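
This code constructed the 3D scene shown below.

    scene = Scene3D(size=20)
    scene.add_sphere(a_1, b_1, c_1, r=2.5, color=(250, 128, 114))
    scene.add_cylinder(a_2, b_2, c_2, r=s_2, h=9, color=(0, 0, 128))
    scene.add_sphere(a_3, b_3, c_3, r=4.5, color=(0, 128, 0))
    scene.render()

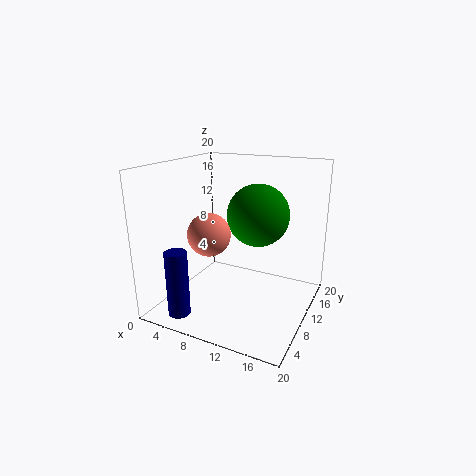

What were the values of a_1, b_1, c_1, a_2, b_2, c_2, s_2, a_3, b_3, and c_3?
a_1 = 10
b_1 = 2.5
c_1 = 13
a_2 = 4.5
b_2 = 3
c_2 = 0.5
s_2 = 1.5
a_3 = 11.5
b_3 = 13.5
c_3 = 12.5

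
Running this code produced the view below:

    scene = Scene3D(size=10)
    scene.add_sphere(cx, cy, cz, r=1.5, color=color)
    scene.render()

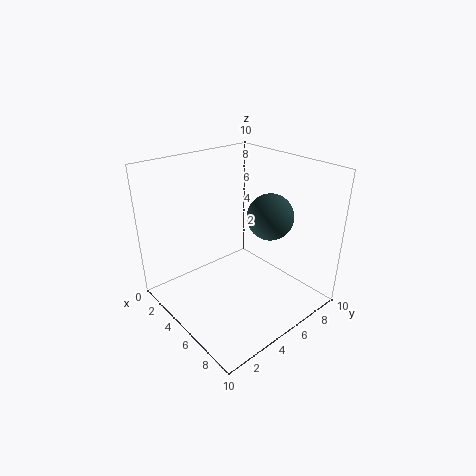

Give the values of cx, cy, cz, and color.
cx = 7
cy = 6
cz = 7
color = 'darkslategray'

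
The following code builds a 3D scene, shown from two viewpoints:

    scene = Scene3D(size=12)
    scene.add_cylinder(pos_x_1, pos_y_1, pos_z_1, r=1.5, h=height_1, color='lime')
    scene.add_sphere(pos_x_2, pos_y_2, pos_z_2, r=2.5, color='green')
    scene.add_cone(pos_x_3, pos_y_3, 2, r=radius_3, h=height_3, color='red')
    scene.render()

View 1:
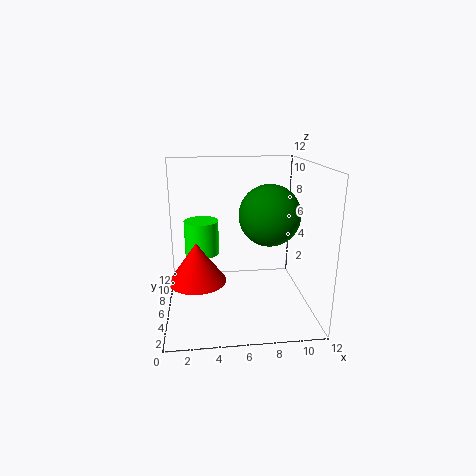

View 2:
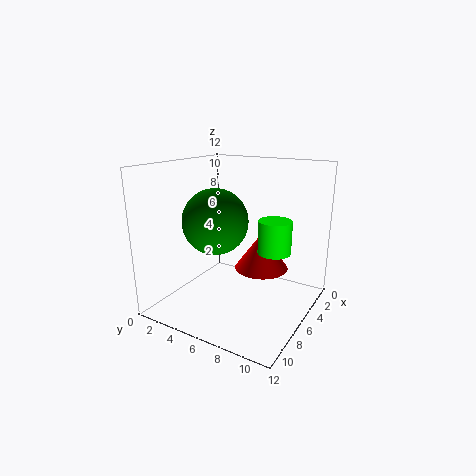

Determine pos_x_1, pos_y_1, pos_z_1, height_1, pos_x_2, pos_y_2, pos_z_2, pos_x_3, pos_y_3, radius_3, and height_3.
pos_x_1 = 3, pos_y_1 = 8, pos_z_1 = 4, height_1 = 3, pos_x_2 = 8.5, pos_y_2 = 5.5, pos_z_2 = 8, pos_x_3 = 2.5, pos_y_3 = 6.5, radius_3 = 2.5, height_3 = 3.5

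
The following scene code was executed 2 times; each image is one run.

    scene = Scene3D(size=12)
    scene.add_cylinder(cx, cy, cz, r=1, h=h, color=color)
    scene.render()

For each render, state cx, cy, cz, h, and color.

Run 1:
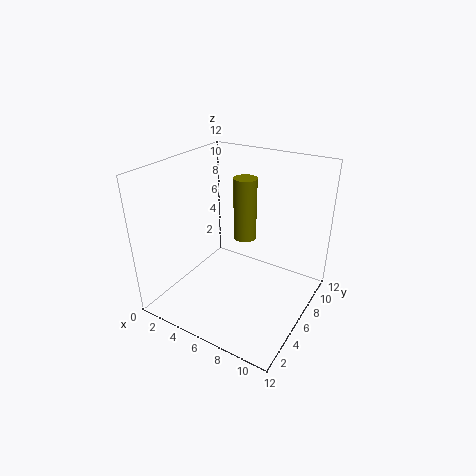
cx = 5.5
cy = 8
cz = 5
h = 5.5
color = 'olive'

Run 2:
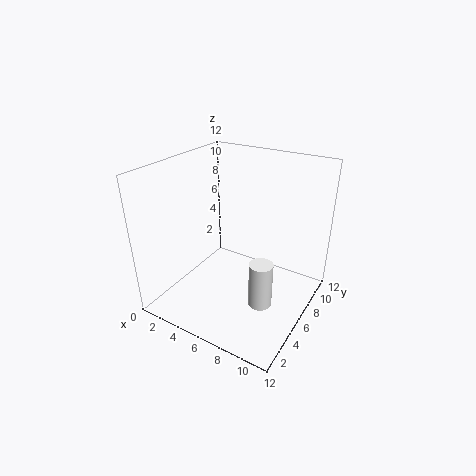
cx = 8.5
cy = 5.5
cz = 0.5
h = 4
color = 'white'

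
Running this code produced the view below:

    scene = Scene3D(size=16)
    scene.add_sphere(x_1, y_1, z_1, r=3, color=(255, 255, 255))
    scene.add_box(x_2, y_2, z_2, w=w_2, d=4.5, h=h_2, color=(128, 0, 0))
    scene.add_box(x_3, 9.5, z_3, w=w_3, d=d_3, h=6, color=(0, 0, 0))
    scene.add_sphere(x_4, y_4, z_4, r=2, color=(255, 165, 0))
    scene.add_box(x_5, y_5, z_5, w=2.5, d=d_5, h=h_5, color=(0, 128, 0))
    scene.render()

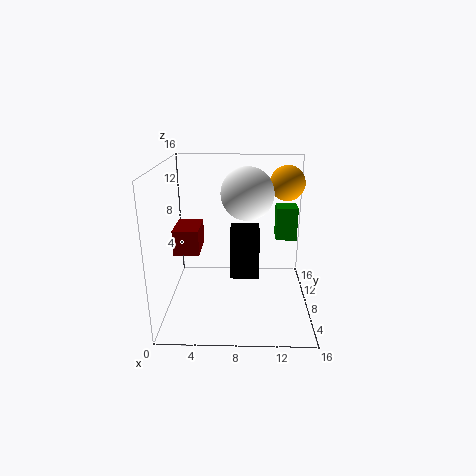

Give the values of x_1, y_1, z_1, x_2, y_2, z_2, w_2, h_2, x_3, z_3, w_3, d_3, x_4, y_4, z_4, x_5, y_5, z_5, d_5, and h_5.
x_1 = 9; y_1 = 10; z_1 = 12.5; x_2 = 0.5; y_2 = 8.5; z_2 = 5.5; w_2 = 3; h_2 = 3; x_3 = 7; z_3 = 2; w_3 = 3.5; d_3 = 3.5; x_4 = 13.5; y_4 = 11; z_4 = 13.5; x_5 = 12.5; y_5 = 11; z_5 = 6.5; d_5 = 2.5; h_5 = 4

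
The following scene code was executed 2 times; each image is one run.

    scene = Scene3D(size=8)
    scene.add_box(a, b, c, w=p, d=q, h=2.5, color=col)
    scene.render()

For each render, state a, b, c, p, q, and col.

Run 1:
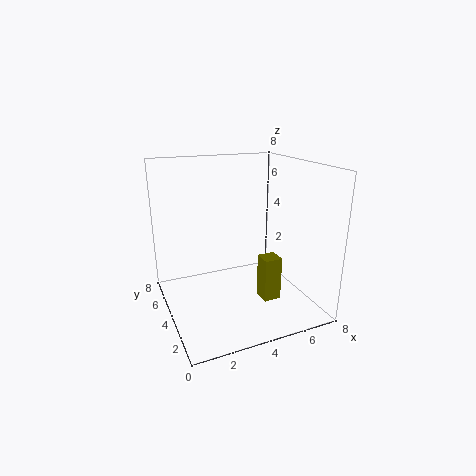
a = 5, b = 2.5, c = 0.5, p = 1, q = 1, col = 'olive'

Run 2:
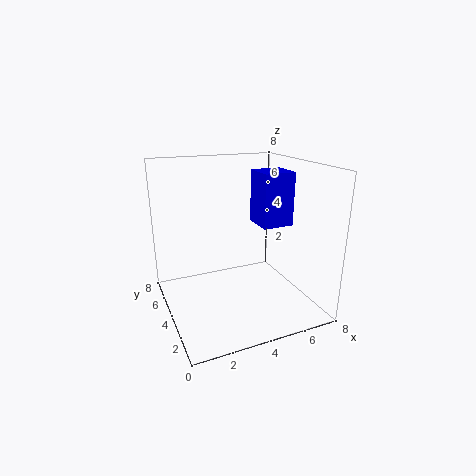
a = 4, b = 1, c = 5.5, p = 1.5, q = 1.5, col = 'blue'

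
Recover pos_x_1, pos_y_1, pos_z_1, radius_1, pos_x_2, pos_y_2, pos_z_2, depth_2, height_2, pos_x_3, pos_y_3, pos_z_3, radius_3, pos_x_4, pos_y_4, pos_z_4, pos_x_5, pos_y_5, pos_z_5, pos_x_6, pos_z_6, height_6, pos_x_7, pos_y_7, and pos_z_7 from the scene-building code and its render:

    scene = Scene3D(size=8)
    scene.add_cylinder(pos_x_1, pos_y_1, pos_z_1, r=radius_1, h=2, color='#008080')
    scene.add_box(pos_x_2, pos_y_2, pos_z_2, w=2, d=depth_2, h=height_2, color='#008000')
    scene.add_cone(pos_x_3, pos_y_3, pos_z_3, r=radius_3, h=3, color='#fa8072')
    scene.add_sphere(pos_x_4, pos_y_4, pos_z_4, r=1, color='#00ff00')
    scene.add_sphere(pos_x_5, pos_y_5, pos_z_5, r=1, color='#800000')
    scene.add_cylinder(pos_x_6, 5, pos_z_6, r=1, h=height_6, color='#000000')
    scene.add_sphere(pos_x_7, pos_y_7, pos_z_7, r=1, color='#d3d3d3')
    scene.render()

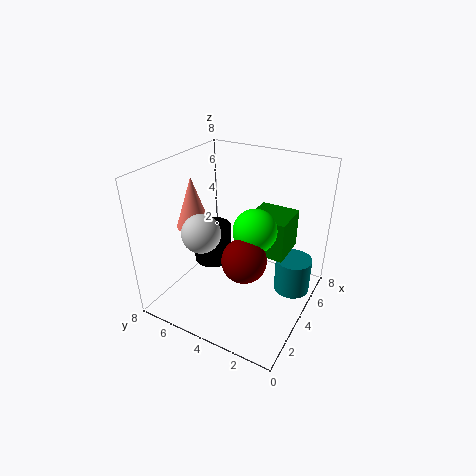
pos_x_1 = 5; pos_y_1 = 1; pos_z_1 = 1; radius_1 = 1; pos_x_2 = 3; pos_y_2 = 1; pos_z_2 = 4; depth_2 = 2; height_2 = 2; pos_x_3 = 4; pos_y_3 = 7; pos_z_3 = 4; radius_3 = 1; pos_x_4 = 2; pos_y_4 = 2; pos_z_4 = 6; pos_x_5 = 1; pos_y_5 = 2; pos_z_5 = 5; pos_x_6 = 3; pos_z_6 = 3; height_6 = 2; pos_x_7 = 2; pos_y_7 = 5; pos_z_7 = 5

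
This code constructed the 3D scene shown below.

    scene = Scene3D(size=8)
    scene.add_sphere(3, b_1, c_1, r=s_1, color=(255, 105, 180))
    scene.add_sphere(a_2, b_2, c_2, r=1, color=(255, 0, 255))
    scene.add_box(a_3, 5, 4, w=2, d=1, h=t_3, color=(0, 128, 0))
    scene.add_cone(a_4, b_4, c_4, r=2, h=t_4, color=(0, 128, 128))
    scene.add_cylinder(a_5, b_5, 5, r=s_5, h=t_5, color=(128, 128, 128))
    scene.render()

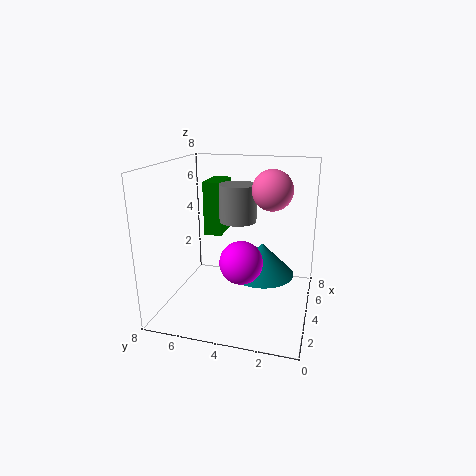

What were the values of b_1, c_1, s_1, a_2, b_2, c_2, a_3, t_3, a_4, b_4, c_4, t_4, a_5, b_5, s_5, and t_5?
b_1 = 2
c_1 = 7
s_1 = 1
a_2 = 1
b_2 = 3
c_2 = 4
a_3 = 4
t_3 = 3
a_4 = 6
b_4 = 3
c_4 = 1
t_4 = 2
a_5 = 4
b_5 = 4
s_5 = 1
t_5 = 2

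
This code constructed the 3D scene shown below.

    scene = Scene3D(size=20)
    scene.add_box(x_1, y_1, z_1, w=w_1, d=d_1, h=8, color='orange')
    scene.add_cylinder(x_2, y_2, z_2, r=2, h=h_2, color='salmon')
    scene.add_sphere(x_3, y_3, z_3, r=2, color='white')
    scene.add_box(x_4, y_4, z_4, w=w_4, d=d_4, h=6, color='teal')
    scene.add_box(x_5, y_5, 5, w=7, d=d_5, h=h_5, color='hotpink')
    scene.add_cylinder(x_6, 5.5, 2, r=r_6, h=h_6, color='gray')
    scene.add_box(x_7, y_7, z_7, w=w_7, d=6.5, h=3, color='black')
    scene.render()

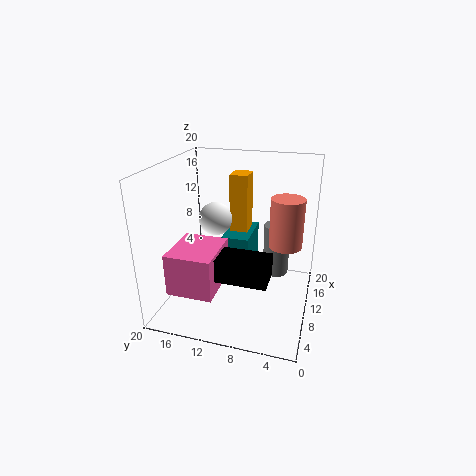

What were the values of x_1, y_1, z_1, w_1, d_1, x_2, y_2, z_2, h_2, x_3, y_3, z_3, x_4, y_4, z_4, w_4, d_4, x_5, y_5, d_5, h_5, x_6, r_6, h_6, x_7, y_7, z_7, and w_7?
x_1 = 11
y_1 = 9
z_1 = 10.5
w_1 = 3
d_1 = 2.5
x_2 = 6.5
y_2 = 3
z_2 = 11.5
h_2 = 6
x_3 = 5.5
y_3 = 11.5
z_3 = 14.5
x_4 = 11.5
y_4 = 9
z_4 = 3
w_4 = 7
d_4 = 4
x_5 = 1.5
y_5 = 11
d_5 = 6
h_5 = 5.5
x_6 = 16
r_6 = 2
h_6 = 8
x_7 = 3
y_7 = 4.5
z_7 = 7
w_7 = 4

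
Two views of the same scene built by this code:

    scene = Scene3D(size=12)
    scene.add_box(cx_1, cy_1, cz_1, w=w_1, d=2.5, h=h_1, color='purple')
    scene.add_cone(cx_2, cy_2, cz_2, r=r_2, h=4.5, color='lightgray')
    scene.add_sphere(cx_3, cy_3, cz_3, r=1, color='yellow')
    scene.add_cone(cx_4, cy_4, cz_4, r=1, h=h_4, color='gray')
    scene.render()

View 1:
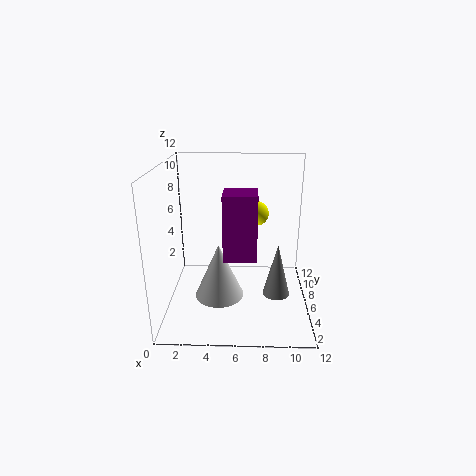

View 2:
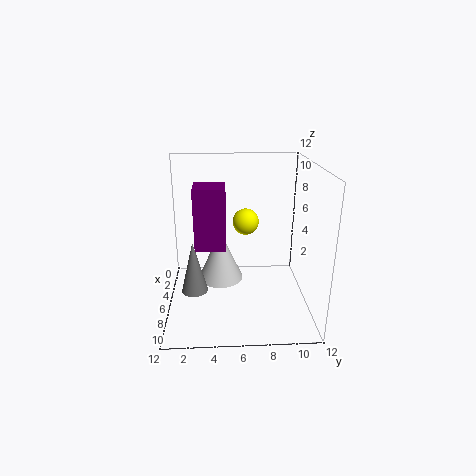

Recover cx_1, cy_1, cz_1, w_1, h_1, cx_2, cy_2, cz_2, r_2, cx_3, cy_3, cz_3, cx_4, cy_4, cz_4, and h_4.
cx_1 = 5, cy_1 = 2.5, cz_1 = 5.5, w_1 = 2.5, h_1 = 5, cx_2 = 4.5, cy_2 = 4.5, cz_2 = 1.5, r_2 = 2, cx_3 = 7.5, cy_3 = 6.5, cz_3 = 8, cx_4 = 9, cy_4 = 2.5, cz_4 = 3, h_4 = 4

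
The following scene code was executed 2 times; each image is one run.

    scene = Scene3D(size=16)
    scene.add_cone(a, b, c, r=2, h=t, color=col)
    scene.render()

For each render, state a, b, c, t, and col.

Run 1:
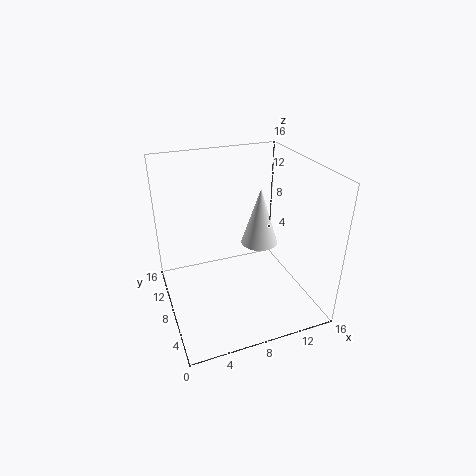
a = 10.25, b = 7.25, c = 7.5, t = 6.25, col = 'white'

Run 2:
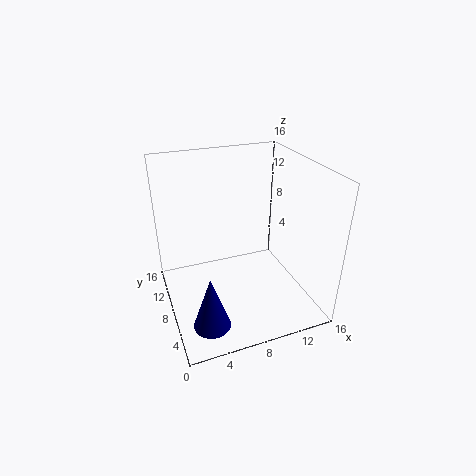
a = 3.5, b = 4, c = 0.25, t = 6, col = 'navy'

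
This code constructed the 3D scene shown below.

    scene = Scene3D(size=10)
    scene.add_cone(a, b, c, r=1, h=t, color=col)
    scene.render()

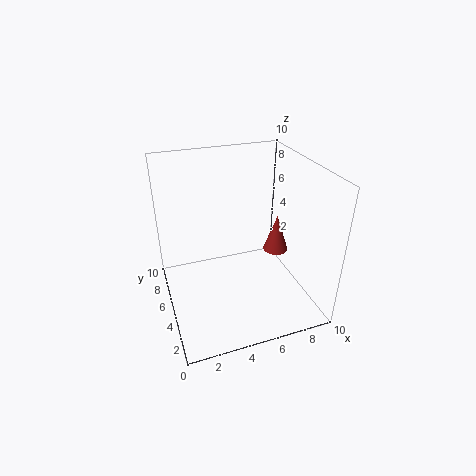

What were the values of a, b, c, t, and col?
a = 9
b = 7
c = 2
t = 3
col = 'brown'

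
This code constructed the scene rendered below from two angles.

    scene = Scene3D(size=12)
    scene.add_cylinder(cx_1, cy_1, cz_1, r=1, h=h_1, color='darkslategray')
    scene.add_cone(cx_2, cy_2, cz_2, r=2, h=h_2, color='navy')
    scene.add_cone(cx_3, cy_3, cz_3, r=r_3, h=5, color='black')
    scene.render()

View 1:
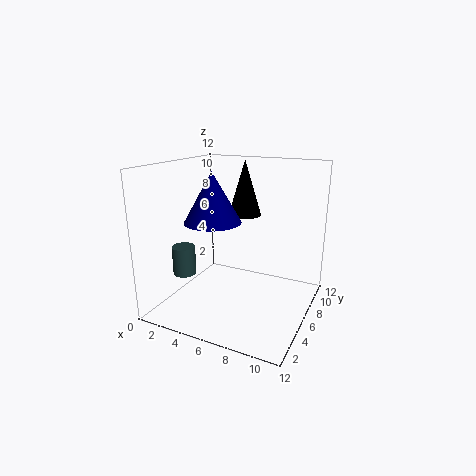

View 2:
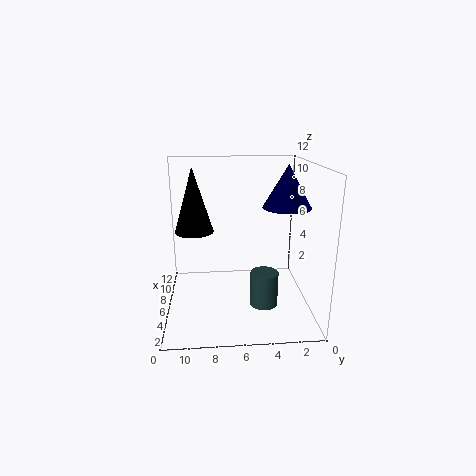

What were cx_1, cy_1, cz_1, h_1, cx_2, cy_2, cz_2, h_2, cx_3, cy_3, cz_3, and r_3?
cx_1 = 1.5; cy_1 = 4.5; cz_1 = 2.5; h_1 = 2.5; cx_2 = 6; cy_2 = 2; cz_2 = 8.5; h_2 = 3.5; cx_3 = 5; cy_3 = 9.5; cz_3 = 7; r_3 = 1.5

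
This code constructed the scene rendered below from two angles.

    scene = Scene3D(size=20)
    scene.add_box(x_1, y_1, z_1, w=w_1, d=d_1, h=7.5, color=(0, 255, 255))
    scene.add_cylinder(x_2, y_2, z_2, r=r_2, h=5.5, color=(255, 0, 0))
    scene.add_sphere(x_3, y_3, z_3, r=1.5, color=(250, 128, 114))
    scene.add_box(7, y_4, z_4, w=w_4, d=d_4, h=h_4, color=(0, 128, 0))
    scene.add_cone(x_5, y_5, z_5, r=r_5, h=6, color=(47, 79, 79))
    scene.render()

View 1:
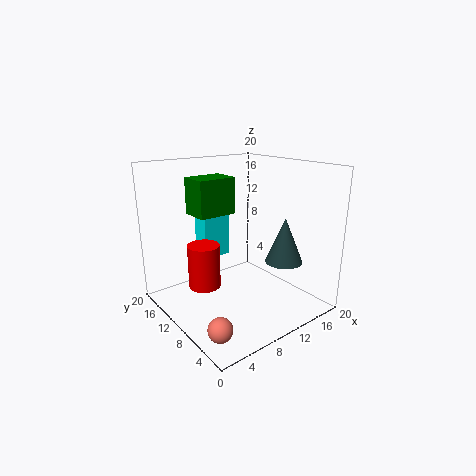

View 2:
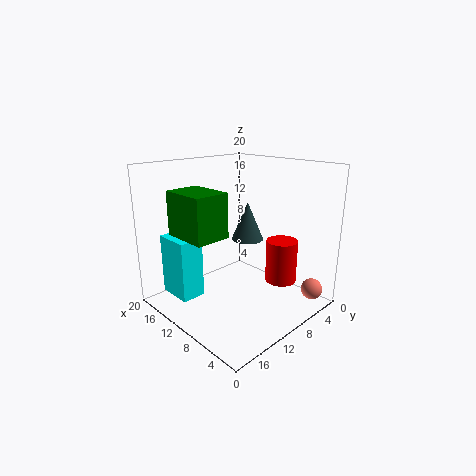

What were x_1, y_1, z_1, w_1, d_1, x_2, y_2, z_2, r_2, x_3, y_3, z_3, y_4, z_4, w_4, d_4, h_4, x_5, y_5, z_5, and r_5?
x_1 = 9, y_1 = 17, z_1 = 4.5, w_1 = 4.5, d_1 = 3, x_2 = 3.5, y_2 = 8.5, z_2 = 5.5, r_2 = 2, x_3 = 2, y_3 = 3, z_3 = 2.5, y_4 = 14.5, z_4 = 12, w_4 = 6, d_4 = 4.5, h_4 = 5.5, x_5 = 13.5, y_5 = 4.5, z_5 = 7.5, r_5 = 2.5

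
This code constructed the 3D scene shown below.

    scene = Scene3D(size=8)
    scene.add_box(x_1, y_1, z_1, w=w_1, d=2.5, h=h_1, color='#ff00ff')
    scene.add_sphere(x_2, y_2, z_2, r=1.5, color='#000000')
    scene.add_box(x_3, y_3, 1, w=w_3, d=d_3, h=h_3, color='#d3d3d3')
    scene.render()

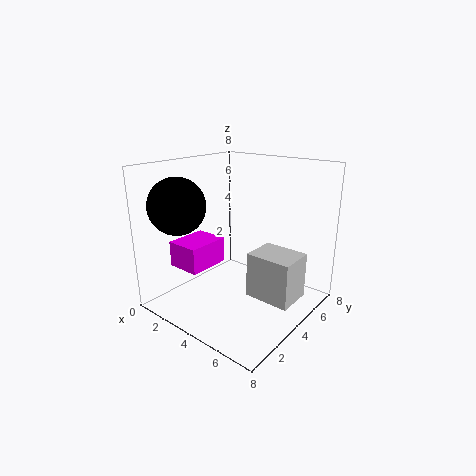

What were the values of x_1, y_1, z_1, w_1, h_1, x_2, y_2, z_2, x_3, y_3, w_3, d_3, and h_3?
x_1 = 0.5
y_1 = 2
z_1 = 2
w_1 = 2
h_1 = 1.5
x_2 = 2
y_2 = 1.5
z_2 = 6
x_3 = 5
y_3 = 3.5
w_3 = 2.5
d_3 = 2
h_3 = 2.5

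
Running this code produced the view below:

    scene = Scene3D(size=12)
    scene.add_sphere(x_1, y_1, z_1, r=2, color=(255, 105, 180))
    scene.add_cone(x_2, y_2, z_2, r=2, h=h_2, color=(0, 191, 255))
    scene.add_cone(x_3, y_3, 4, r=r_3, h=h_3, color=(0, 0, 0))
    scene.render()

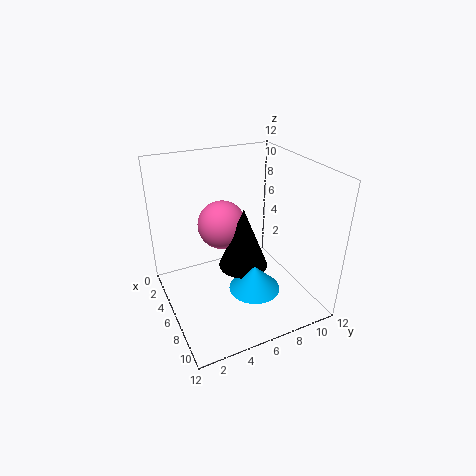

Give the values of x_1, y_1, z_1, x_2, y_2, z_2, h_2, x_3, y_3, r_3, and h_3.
x_1 = 5; y_1 = 5; z_1 = 7; x_2 = 9; y_2 = 6; z_2 = 3; h_2 = 2; x_3 = 7; y_3 = 6; r_3 = 2; h_3 = 5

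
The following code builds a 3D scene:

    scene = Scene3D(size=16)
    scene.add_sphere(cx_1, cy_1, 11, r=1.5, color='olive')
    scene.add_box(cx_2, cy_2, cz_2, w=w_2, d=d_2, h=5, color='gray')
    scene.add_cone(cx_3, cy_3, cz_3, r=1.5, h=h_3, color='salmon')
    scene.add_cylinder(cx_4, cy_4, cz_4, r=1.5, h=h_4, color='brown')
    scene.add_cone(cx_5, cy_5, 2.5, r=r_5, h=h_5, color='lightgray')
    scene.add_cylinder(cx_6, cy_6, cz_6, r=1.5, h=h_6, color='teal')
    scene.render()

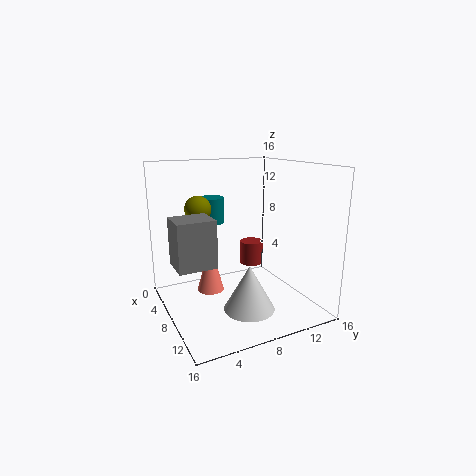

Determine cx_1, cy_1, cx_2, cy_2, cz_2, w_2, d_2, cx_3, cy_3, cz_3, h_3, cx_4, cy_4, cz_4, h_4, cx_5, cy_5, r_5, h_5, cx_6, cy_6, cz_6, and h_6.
cx_1 = 5
cy_1 = 4.5
cx_2 = 7
cy_2 = 0.5
cz_2 = 6
w_2 = 3.5
d_2 = 4
cx_3 = 7
cy_3 = 5
cz_3 = 2
h_3 = 5.5
cx_4 = 3
cy_4 = 12.5
cz_4 = 2.5
h_4 = 3
cx_5 = 13.5
cy_5 = 6.5
r_5 = 2.5
h_5 = 4.5
cx_6 = 4
cy_6 = 6.5
cz_6 = 9
h_6 = 3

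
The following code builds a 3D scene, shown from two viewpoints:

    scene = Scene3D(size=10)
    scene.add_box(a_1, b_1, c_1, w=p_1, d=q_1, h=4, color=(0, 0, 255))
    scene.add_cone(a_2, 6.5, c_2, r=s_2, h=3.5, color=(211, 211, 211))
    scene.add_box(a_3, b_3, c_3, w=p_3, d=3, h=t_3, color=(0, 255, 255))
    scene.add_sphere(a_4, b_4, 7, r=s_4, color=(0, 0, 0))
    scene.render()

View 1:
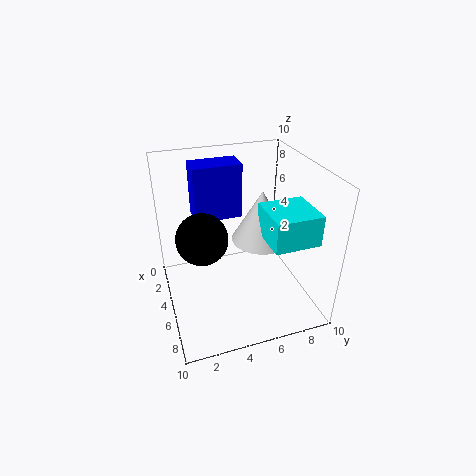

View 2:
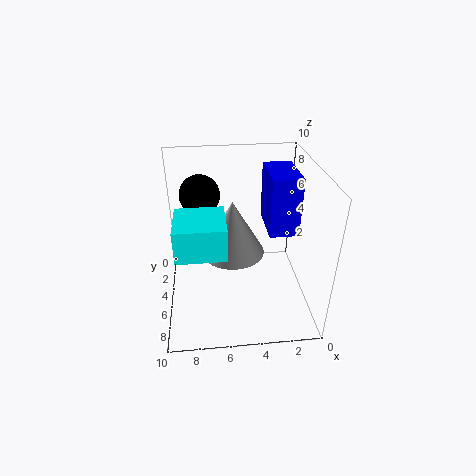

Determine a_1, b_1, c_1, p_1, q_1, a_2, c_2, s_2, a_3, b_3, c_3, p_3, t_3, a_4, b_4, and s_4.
a_1 = 1, b_1 = 2.5, c_1 = 5.5, p_1 = 2, q_1 = 3.5, a_2 = 5.5, c_2 = 5, s_2 = 2, a_3 = 6, b_3 = 6, c_3 = 6, p_3 = 3, t_3 = 2, a_4 = 7.5, b_4 = 2, s_4 = 1.5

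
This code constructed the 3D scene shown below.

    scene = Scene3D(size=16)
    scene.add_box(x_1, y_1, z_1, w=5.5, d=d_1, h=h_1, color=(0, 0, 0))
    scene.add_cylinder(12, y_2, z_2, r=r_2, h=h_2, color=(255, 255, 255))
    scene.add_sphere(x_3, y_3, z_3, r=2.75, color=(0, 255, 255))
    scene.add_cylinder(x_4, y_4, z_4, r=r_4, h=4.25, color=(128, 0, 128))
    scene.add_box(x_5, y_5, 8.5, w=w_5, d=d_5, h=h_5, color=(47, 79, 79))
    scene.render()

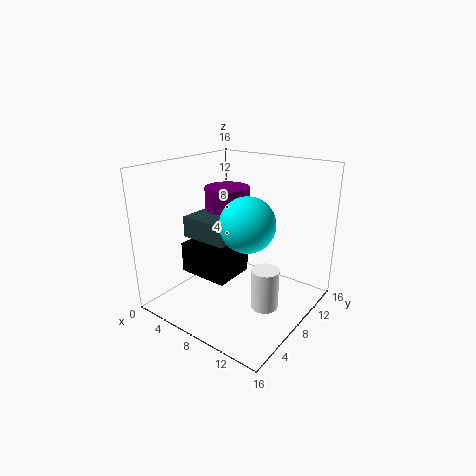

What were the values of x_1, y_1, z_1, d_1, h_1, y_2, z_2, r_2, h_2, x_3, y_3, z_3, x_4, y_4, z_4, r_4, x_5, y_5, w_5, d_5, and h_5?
x_1 = 4
y_1 = 3.25
z_1 = 4.75
d_1 = 4.5
h_1 = 3.25
y_2 = 7.5
z_2 = 1
r_2 = 1.5
h_2 = 4.5
x_3 = 11
y_3 = 5.5
z_3 = 11
x_4 = 5.75
y_4 = 9
z_4 = 9
r_4 = 2.5
x_5 = 3.75
y_5 = 4
w_5 = 5.25
d_5 = 4.75
h_5 = 2.25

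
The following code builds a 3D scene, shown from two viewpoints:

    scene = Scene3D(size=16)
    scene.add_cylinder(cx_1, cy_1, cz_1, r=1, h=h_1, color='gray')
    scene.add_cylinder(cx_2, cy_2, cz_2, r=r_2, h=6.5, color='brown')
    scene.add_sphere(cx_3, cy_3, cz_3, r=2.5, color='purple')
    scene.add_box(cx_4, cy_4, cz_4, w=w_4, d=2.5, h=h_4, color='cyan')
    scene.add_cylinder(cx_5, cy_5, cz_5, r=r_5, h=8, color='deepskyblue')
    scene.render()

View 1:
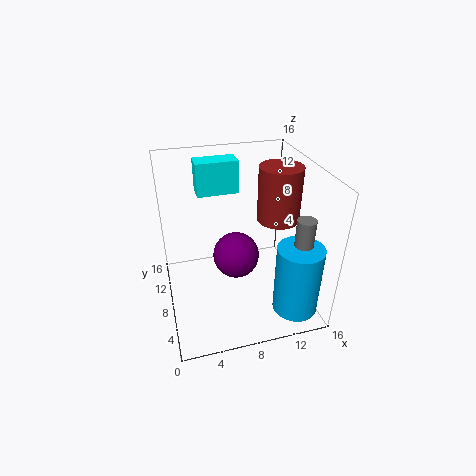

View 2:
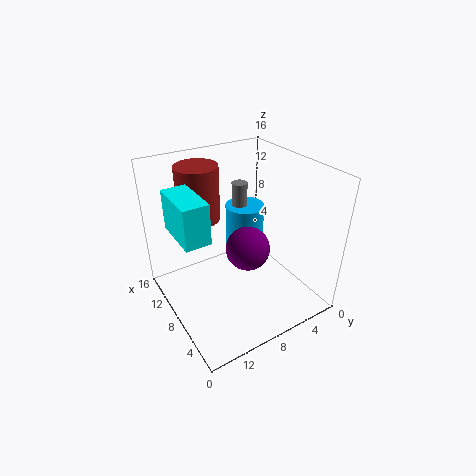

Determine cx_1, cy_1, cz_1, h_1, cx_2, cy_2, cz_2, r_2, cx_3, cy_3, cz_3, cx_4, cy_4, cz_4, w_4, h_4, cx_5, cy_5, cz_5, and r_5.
cx_1 = 14; cy_1 = 4; cz_1 = 4.5; h_1 = 7; cx_2 = 13.5; cy_2 = 10; cz_2 = 8.5; r_2 = 2.5; cx_3 = 7.5; cy_3 = 7; cz_3 = 6.5; cx_4 = 4.5; cy_4 = 13; cz_4 = 11; w_4 = 5; h_4 = 4; cx_5 = 13.5; cy_5 = 3.5; cz_5 = 0.5; r_5 = 2.5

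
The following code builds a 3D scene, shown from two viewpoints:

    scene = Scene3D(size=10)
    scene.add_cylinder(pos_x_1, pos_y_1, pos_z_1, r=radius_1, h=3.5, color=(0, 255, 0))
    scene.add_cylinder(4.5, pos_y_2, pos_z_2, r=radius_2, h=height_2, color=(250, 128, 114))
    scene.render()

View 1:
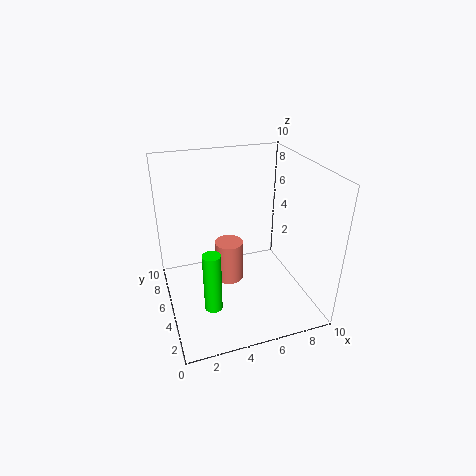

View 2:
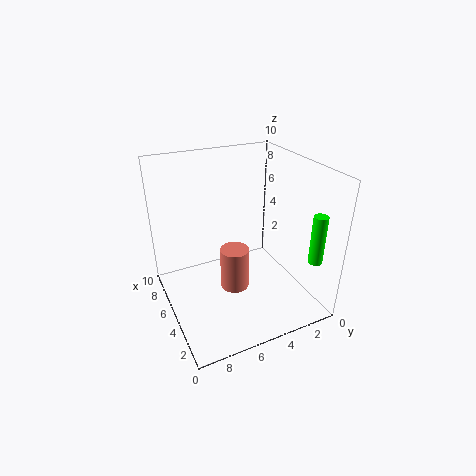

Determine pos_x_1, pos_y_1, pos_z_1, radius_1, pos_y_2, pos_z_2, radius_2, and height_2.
pos_x_1 = 2; pos_y_1 = 0.5; pos_z_1 = 3.5; radius_1 = 0.5; pos_y_2 = 5.5; pos_z_2 = 1.5; radius_2 = 1; height_2 = 3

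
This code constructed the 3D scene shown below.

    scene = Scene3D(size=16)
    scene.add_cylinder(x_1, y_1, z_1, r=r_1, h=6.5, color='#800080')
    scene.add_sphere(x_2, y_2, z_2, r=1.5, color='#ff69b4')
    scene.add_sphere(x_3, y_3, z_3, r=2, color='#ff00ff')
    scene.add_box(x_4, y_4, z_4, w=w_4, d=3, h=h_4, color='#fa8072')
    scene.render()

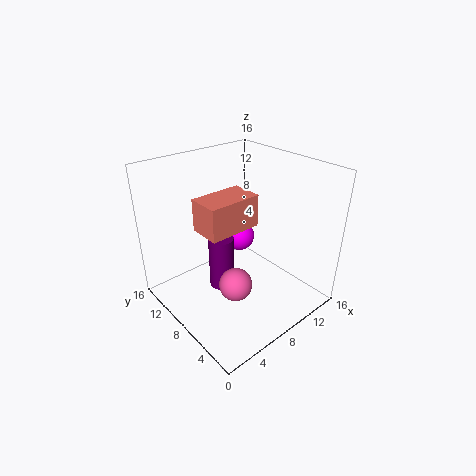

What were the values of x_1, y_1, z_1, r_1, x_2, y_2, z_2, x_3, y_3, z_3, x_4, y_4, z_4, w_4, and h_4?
x_1 = 7.5; y_1 = 10.5; z_1 = 0.5; r_1 = 1.5; x_2 = 3; y_2 = 2.5; z_2 = 7.5; x_3 = 13; y_3 = 13.5; z_3 = 4; x_4 = 1.5; y_4 = 3.5; z_4 = 12; w_4 = 5; h_4 = 3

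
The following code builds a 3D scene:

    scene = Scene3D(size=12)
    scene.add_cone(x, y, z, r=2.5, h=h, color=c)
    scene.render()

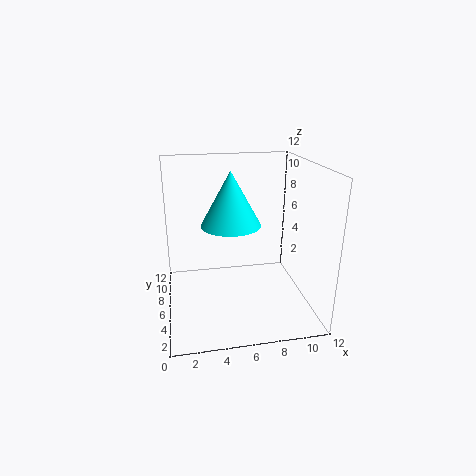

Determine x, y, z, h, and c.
x = 5.5; y = 6.5; z = 7; h = 4.5; c = 'cyan'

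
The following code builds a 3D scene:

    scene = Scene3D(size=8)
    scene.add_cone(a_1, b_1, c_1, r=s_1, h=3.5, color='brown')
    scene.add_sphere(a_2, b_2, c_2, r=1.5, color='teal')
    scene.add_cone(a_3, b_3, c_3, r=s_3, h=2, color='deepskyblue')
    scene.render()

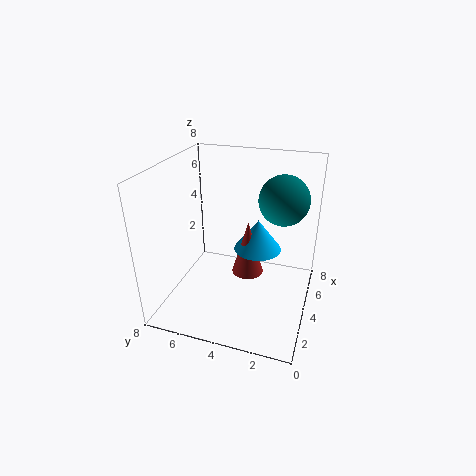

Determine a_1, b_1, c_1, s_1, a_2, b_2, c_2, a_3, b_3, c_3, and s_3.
a_1 = 6
b_1 = 4
c_1 = 0.5
s_1 = 1
a_2 = 6.5
b_2 = 2
c_2 = 5.5
a_3 = 6.5
b_3 = 3.5
c_3 = 2
s_3 = 1.5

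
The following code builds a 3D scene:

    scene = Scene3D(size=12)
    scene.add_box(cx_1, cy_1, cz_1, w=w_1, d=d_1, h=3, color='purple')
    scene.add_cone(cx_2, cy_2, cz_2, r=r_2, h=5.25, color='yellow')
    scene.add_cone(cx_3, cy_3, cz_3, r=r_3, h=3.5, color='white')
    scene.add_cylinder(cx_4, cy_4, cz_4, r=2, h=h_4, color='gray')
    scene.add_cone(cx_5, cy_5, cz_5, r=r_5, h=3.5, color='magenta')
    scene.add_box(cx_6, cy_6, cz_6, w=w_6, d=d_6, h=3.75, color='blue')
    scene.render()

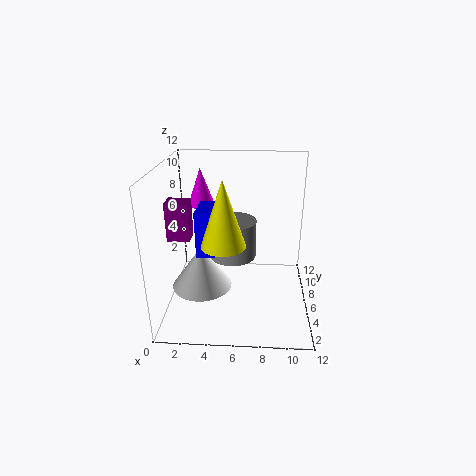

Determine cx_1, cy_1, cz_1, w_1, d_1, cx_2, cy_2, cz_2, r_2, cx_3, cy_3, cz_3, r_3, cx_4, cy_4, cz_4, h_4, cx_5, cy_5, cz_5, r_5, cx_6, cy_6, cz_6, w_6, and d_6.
cx_1 = 0.75
cy_1 = 3.5
cz_1 = 6.75
w_1 = 1.75
d_1 = 1.5
cx_2 = 5
cy_2 = 4
cz_2 = 6.25
r_2 = 1.75
cx_3 = 3
cy_3 = 5
cz_3 = 2
r_3 = 2.5
cx_4 = 5.5
cy_4 = 6.75
cz_4 = 4
h_4 = 3.25
cx_5 = 2.25
cy_5 = 10.5
cz_5 = 7.25
r_5 = 1.25
cx_6 = 2.75
cy_6 = 4.25
cz_6 = 5
w_6 = 1.5
d_6 = 3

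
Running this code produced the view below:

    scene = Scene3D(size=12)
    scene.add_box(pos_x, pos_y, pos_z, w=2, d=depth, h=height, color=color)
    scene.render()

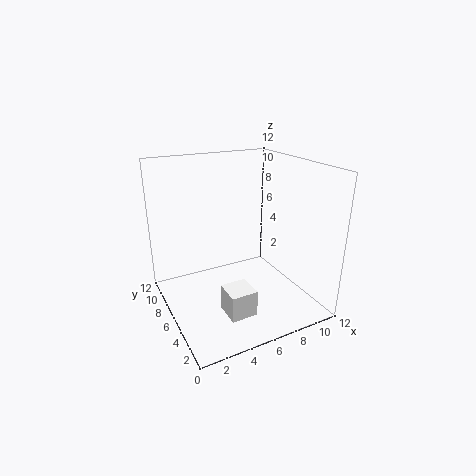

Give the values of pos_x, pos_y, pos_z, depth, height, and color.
pos_x = 3, pos_y = 1, pos_z = 2, depth = 2, height = 2, color = 'white'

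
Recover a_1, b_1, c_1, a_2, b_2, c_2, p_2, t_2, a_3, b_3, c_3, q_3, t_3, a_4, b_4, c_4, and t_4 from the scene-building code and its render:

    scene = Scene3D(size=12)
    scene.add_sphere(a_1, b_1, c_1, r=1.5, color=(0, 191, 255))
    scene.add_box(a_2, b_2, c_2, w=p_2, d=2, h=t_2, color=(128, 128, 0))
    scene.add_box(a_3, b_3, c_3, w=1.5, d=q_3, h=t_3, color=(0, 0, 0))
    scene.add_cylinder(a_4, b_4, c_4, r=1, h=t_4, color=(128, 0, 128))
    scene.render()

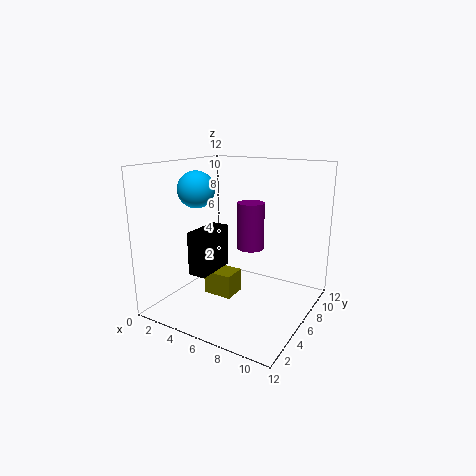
a_1 = 3, b_1 = 4.5, c_1 = 10, a_2 = 3.5, b_2 = 4.5, c_2 = 1, p_2 = 2.5, t_2 = 2, a_3 = 3.5, b_3 = 2.5, c_3 = 3.5, q_3 = 3.5, t_3 = 3.5, a_4 = 8, b_4 = 4.5, c_4 = 6, t_4 = 3.5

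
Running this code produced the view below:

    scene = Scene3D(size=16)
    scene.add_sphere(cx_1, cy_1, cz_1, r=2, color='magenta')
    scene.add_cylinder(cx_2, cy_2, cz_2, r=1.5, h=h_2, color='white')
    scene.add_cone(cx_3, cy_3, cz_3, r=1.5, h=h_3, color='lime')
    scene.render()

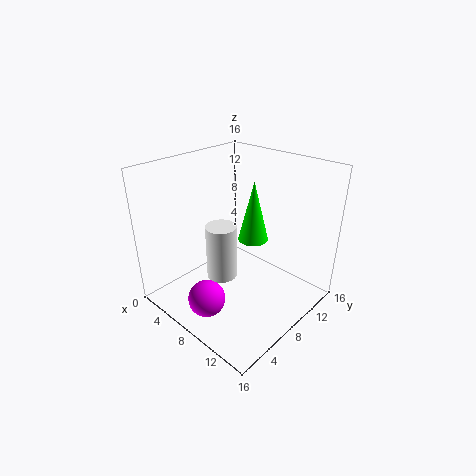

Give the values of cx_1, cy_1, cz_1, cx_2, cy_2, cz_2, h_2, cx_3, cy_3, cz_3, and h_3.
cx_1 = 8; cy_1 = 3; cz_1 = 2.5; cx_2 = 9.5; cy_2 = 4; cz_2 = 6; h_2 = 5.5; cx_3 = 11; cy_3 = 7; cz_3 = 9.5; h_3 = 6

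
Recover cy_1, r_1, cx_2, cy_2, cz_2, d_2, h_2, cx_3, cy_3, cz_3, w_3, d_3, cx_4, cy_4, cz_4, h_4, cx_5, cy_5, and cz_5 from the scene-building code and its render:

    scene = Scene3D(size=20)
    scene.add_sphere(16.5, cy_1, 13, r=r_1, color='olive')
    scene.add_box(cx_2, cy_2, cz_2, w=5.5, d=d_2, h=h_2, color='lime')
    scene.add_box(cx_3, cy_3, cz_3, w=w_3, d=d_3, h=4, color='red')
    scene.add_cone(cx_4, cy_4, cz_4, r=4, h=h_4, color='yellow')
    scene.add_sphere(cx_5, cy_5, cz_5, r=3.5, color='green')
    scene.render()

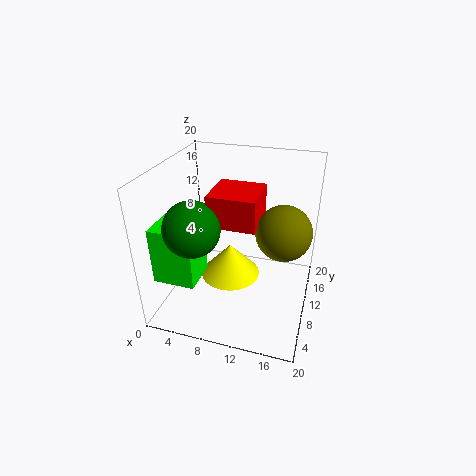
cy_1 = 8; r_1 = 3.5; cx_2 = 1; cy_2 = 2; cz_2 = 6.5; d_2 = 5; h_2 = 7.5; cx_3 = 7.5; cy_3 = 5; cz_3 = 14; w_3 = 6; d_3 = 6; cx_4 = 9.5; cy_4 = 8; cz_4 = 5.5; h_4 = 4.5; cx_5 = 6; cy_5 = 4; cz_5 = 14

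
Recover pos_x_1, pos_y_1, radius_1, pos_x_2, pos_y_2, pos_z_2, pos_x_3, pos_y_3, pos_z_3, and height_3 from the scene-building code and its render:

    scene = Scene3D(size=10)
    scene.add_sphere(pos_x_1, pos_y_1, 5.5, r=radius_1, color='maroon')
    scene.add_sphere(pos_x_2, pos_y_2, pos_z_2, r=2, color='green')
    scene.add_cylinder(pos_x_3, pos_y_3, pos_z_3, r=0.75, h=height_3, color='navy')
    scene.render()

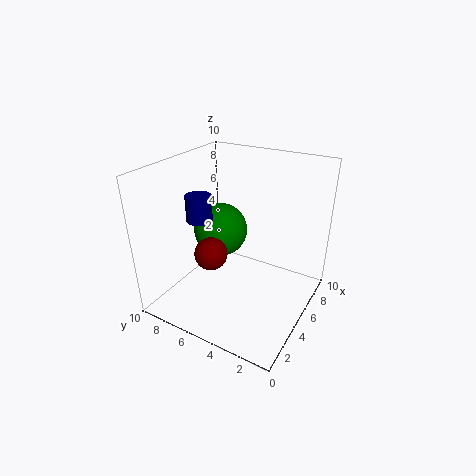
pos_x_1 = 1.75, pos_y_1 = 5, radius_1 = 1, pos_x_2 = 6.25, pos_y_2 = 7.25, pos_z_2 = 4.5, pos_x_3 = 1.5, pos_y_3 = 5.5, pos_z_3 = 7.75, height_3 = 1.5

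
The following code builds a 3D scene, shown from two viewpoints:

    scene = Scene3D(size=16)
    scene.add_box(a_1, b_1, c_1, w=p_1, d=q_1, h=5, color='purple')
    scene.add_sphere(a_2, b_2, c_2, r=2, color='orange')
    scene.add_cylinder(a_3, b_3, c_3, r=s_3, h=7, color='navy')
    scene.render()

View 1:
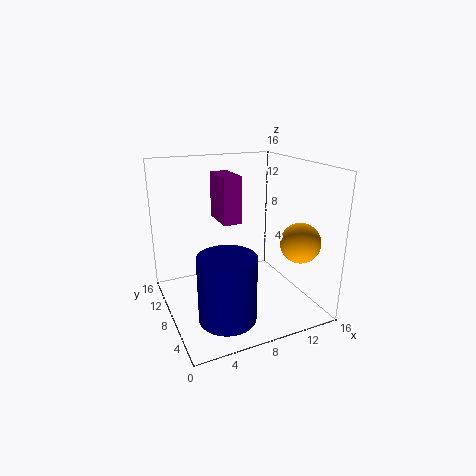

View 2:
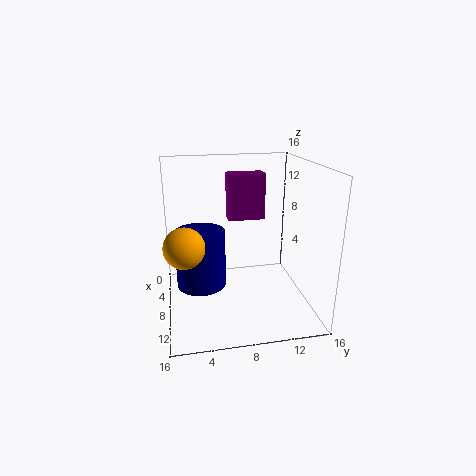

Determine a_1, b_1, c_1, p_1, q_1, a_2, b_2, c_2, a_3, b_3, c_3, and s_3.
a_1 = 6; b_1 = 7; c_1 = 10; p_1 = 2; q_1 = 4; a_2 = 12; b_2 = 2; c_2 = 9; a_3 = 5; b_3 = 4; c_3 = 1; s_3 = 3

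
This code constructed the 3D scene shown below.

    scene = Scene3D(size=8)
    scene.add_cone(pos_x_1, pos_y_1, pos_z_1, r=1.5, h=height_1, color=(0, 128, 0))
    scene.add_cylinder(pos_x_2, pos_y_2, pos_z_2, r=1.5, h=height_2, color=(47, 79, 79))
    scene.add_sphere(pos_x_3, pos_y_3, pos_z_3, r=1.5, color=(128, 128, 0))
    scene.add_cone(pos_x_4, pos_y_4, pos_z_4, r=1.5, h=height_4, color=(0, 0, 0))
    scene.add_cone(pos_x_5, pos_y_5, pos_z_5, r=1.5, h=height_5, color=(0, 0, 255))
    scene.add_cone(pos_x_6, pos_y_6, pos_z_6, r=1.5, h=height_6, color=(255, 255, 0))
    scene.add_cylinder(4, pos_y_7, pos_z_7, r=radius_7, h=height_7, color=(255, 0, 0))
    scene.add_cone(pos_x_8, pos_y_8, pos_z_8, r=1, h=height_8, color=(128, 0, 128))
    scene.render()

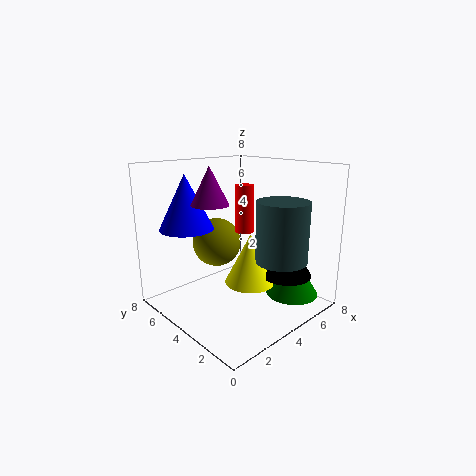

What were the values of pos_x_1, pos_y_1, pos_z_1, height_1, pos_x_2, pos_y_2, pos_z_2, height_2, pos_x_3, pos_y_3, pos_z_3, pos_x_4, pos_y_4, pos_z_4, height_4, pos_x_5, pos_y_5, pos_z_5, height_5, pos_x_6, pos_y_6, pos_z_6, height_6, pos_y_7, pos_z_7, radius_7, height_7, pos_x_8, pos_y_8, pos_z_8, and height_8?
pos_x_1 = 6.5, pos_y_1 = 2, pos_z_1 = 0.5, height_1 = 2.5, pos_x_2 = 6, pos_y_2 = 2.5, pos_z_2 = 2.5, height_2 = 3.5, pos_x_3 = 4.5, pos_y_3 = 6.5, pos_z_3 = 3, pos_x_4 = 6.5, pos_y_4 = 2.5, pos_z_4 = 1.5, height_4 = 2.5, pos_x_5 = 2, pos_y_5 = 6, pos_z_5 = 4.5, height_5 = 3, pos_x_6 = 5, pos_y_6 = 4, pos_z_6 = 1, height_6 = 3, pos_y_7 = 3.5, pos_z_7 = 4.5, radius_7 = 0.5, height_7 = 2.5, pos_x_8 = 2.5, pos_y_8 = 4.5, pos_z_8 = 6, height_8 = 2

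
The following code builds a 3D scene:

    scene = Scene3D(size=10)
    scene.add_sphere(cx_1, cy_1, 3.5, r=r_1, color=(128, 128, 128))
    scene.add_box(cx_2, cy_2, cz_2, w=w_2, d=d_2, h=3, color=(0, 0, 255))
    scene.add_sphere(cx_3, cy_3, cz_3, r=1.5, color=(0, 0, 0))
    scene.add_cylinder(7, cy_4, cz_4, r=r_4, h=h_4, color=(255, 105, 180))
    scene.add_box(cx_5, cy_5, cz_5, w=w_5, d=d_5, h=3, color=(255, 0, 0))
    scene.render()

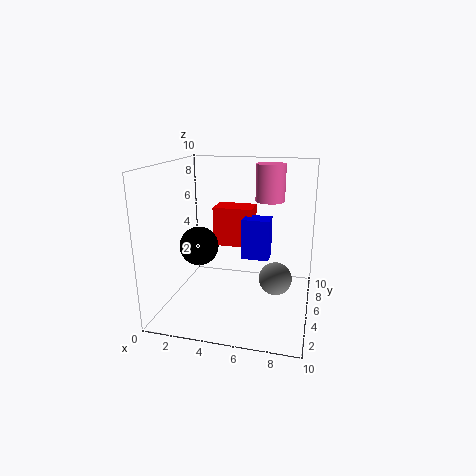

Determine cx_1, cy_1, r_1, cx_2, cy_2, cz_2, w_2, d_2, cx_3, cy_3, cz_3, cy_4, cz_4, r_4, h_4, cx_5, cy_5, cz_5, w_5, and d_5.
cx_1 = 8
cy_1 = 2.5
r_1 = 1
cx_2 = 5
cy_2 = 6
cz_2 = 3
w_2 = 2
d_2 = 1.5
cx_3 = 1.5
cy_3 = 6.5
cz_3 = 3.5
cy_4 = 6
cz_4 = 7.5
r_4 = 1
h_4 = 2.5
cx_5 = 2.5
cy_5 = 7
cz_5 = 3.5
w_5 = 3
d_5 = 2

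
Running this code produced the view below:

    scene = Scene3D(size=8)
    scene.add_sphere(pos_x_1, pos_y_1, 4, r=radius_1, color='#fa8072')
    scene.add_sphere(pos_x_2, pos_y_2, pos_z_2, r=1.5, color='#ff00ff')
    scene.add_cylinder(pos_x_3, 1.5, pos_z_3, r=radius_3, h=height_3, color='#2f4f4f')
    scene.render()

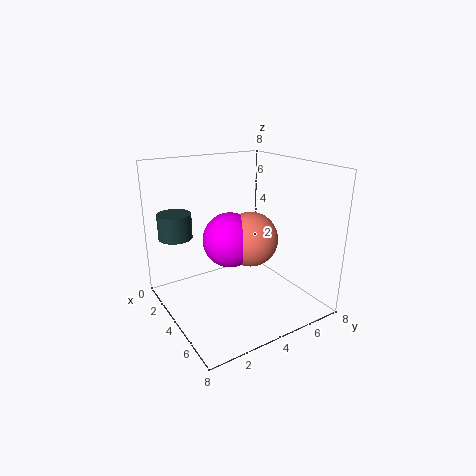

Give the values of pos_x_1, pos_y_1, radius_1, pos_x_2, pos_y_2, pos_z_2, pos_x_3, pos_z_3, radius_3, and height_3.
pos_x_1 = 4.5
pos_y_1 = 4.5
radius_1 = 1.5
pos_x_2 = 4
pos_y_2 = 3.5
pos_z_2 = 4
pos_x_3 = 1
pos_z_3 = 3.5
radius_3 = 1
height_3 = 1.5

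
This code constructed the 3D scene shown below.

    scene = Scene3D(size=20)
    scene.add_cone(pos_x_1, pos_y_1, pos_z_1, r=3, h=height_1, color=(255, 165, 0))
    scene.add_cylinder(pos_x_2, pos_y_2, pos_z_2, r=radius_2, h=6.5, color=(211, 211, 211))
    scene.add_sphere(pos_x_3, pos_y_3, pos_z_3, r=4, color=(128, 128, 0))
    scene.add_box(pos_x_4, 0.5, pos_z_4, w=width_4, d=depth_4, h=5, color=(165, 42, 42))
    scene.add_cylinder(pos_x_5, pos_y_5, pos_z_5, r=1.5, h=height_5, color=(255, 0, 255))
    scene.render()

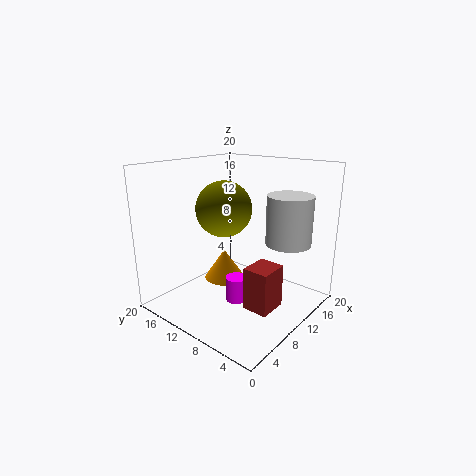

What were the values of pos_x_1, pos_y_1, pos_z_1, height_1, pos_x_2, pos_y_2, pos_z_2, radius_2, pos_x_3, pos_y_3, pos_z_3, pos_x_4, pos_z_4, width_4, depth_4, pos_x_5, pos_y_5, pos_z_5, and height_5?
pos_x_1 = 11, pos_y_1 = 13.5, pos_z_1 = 2.5, height_1 = 4.5, pos_x_2 = 12.5, pos_y_2 = 3.5, pos_z_2 = 10, radius_2 = 3, pos_x_3 = 10.5, pos_y_3 = 13, pos_z_3 = 13.5, pos_x_4 = 3, pos_z_4 = 5, width_4 = 3.5, depth_4 = 3, pos_x_5 = 9, pos_y_5 = 9.5, pos_z_5 = 1, height_5 = 3.5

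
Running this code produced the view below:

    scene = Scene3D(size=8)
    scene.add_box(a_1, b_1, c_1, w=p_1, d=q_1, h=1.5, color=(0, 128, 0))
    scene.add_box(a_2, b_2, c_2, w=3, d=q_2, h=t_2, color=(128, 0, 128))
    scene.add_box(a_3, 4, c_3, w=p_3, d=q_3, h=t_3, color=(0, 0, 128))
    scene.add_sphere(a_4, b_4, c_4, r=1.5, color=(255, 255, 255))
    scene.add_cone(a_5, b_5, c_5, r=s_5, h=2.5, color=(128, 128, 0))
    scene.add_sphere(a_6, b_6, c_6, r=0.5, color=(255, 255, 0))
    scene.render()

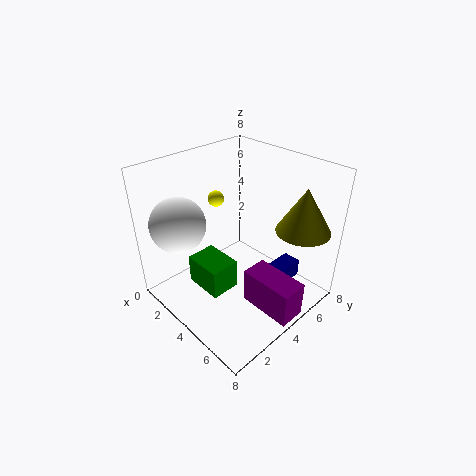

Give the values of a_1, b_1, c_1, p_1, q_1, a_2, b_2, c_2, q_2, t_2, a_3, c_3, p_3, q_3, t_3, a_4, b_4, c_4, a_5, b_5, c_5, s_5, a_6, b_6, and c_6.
a_1 = 3.5
b_1 = 1
c_1 = 2.5
p_1 = 2
q_1 = 1.5
a_2 = 5
b_2 = 3.5
c_2 = 0.5
q_2 = 1.5
t_2 = 2
a_3 = 5.5
c_3 = 1.5
p_3 = 1
q_3 = 2.5
t_3 = 1
a_4 = 2
b_4 = 1.5
c_4 = 5
a_5 = 6.5
b_5 = 6.5
c_5 = 4.5
s_5 = 1.5
a_6 = 1
b_6 = 5
c_6 = 5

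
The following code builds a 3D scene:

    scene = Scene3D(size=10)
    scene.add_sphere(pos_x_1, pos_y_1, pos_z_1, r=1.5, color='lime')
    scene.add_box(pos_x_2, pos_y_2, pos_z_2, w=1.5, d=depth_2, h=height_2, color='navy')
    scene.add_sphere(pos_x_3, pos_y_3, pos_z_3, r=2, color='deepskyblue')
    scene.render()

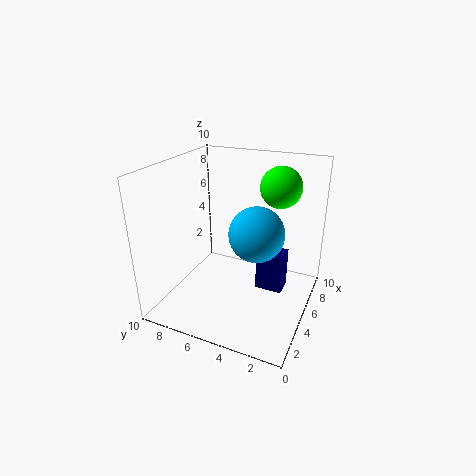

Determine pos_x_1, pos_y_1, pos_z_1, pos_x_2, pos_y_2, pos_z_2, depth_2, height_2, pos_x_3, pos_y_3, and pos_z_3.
pos_x_1 = 8, pos_y_1 = 3, pos_z_1 = 8, pos_x_2 = 6, pos_y_2 = 2, pos_z_2 = 0.5, depth_2 = 2, height_2 = 3, pos_x_3 = 6, pos_y_3 = 4, pos_z_3 = 5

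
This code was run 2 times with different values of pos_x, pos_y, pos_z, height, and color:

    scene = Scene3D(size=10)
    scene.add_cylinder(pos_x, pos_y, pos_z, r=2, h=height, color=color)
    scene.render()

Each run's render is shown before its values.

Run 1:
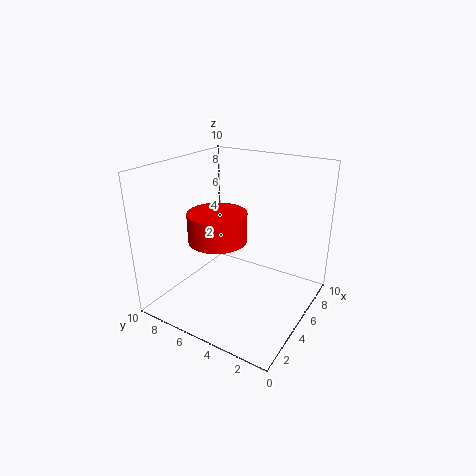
pos_x = 4
pos_y = 6
pos_z = 5
height = 2
color = 'red'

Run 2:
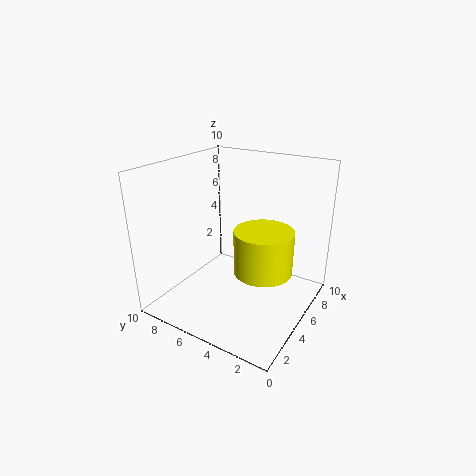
pos_x = 5
pos_y = 3
pos_z = 3
height = 3
color = 'yellow'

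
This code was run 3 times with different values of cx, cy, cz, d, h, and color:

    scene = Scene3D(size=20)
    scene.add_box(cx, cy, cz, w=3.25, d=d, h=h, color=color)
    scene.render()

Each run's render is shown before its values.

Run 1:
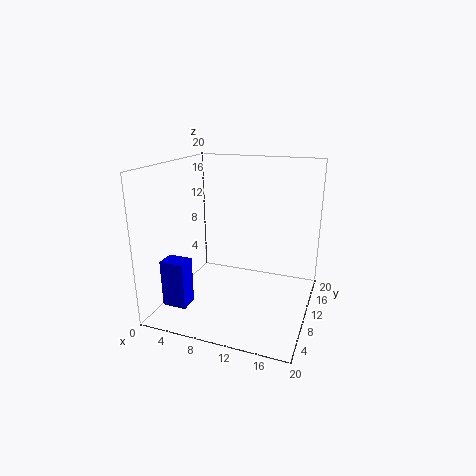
cx = 2.25
cy = 2.25
cz = 2.25
d = 2.5
h = 6.25
color = 'blue'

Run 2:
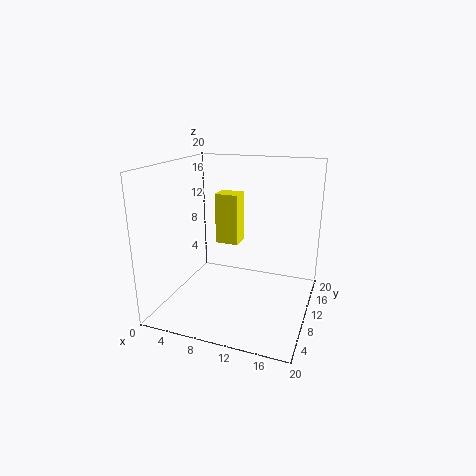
cx = 6.75
cy = 9.75
cz = 9
d = 2.75
h = 7
color = 'yellow'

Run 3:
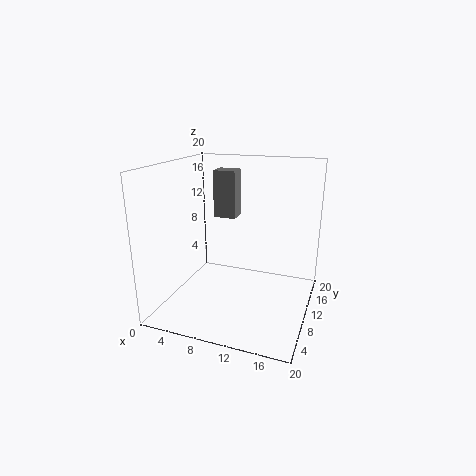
cx = 5.5
cy = 12
cz = 12
d = 2.75
h = 6.75
color = 'gray'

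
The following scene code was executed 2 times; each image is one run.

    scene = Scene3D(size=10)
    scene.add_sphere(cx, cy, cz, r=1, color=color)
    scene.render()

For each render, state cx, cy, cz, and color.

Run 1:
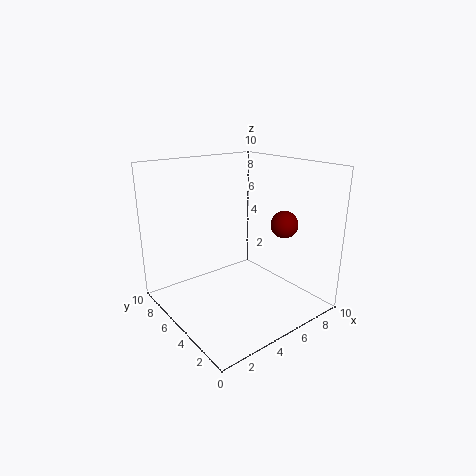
cx = 8.5; cy = 4; cz = 5.5; color = 'maroon'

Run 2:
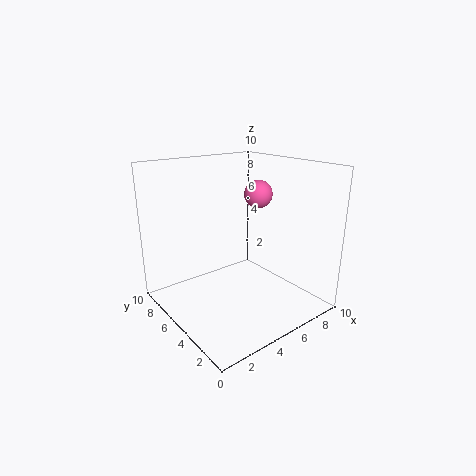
cx = 7; cy = 5.25; cz = 7.75; color = 'hotpink'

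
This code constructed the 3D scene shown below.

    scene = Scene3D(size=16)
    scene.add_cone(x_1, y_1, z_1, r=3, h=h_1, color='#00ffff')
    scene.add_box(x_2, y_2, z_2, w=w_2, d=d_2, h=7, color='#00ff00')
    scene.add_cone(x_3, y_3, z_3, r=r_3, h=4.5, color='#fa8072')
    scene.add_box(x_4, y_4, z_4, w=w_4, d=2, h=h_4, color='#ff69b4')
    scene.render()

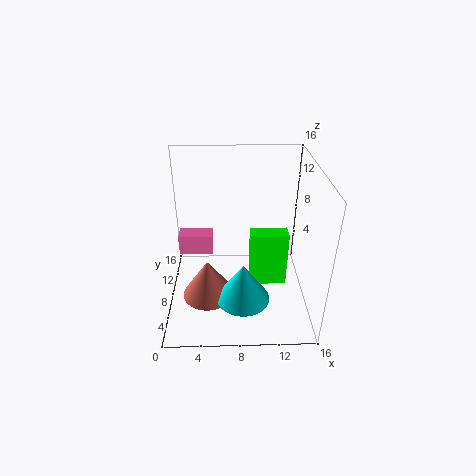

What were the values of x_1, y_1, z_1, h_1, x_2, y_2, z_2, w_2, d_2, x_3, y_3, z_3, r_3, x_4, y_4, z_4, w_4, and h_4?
x_1 = 8.5, y_1 = 5.5, z_1 = 1.5, h_1 = 4.5, x_2 = 9.5, y_2 = 9, z_2 = 0.5, w_2 = 4.5, d_2 = 2, x_3 = 4.5, y_3 = 7, z_3 = 1, r_3 = 3, x_4 = 1, y_4 = 10, z_4 = 4.5, w_4 = 4, h_4 = 2.5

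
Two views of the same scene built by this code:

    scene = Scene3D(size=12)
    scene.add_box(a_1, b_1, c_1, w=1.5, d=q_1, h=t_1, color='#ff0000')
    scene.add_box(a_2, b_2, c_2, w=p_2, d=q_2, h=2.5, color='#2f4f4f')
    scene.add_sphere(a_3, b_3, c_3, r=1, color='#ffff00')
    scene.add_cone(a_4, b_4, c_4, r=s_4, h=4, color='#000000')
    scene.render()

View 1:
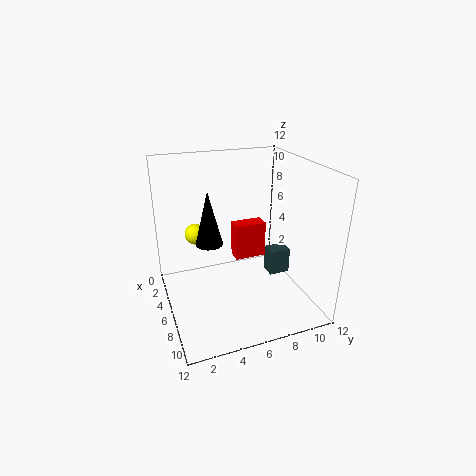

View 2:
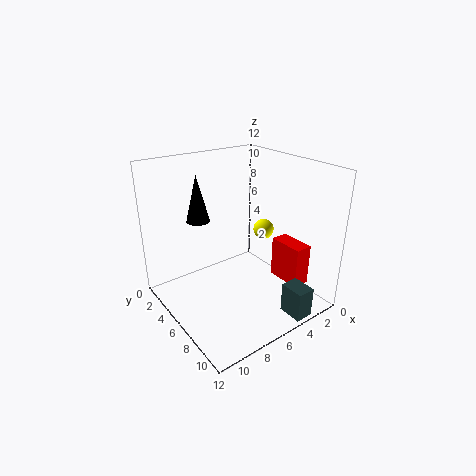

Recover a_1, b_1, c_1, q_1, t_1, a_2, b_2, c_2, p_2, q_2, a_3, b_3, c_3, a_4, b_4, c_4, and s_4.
a_1 = 1.5, b_1 = 7, c_1 = 2, q_1 = 3, t_1 = 3.5, a_2 = 3, b_2 = 10, c_2 = 0.5, p_2 = 1.5, q_2 = 2, a_3 = 1, b_3 = 3.5, c_3 = 4.5, a_4 = 8, b_4 = 3, c_4 = 7, s_4 = 1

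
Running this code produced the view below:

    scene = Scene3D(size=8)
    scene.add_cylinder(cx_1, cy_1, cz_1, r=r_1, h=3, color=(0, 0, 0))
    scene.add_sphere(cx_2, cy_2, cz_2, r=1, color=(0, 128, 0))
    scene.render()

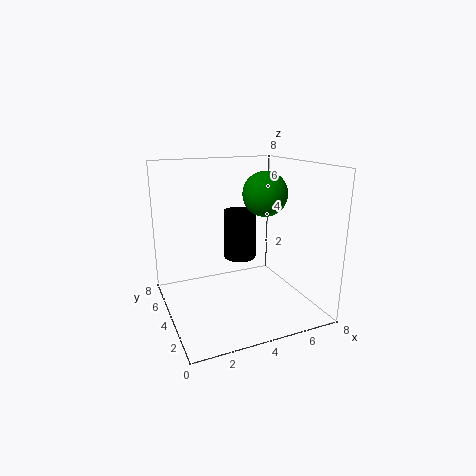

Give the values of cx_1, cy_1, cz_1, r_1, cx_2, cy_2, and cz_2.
cx_1 = 5
cy_1 = 6
cz_1 = 2
r_1 = 1
cx_2 = 4
cy_2 = 1
cz_2 = 7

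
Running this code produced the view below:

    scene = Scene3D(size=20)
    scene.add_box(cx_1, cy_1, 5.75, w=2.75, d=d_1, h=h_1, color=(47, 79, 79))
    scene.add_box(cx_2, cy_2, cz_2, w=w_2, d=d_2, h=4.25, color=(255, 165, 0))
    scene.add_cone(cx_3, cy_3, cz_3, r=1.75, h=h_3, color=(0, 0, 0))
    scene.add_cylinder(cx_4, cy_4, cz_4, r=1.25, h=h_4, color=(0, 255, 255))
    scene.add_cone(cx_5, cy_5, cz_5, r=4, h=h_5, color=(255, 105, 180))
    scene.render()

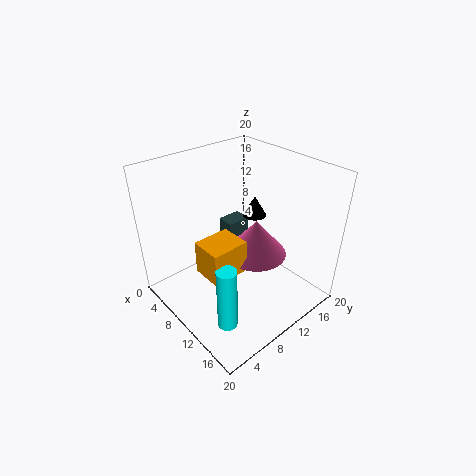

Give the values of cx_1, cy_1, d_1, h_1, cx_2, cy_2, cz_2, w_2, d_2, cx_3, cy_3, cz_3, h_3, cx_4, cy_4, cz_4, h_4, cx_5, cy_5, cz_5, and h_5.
cx_1 = 2, cy_1 = 13, d_1 = 3.75, h_1 = 2.75, cx_2 = 10.75, cy_2 = 2.5, cz_2 = 8.75, w_2 = 4, d_2 = 4.75, cx_3 = 8, cy_3 = 15, cz_3 = 11, h_3 = 3, cx_4 = 15.75, cy_4 = 3.25, cz_4 = 2.75, h_4 = 8.5, cx_5 = 13.5, cy_5 = 10, cz_5 = 9.5, h_5 = 4.75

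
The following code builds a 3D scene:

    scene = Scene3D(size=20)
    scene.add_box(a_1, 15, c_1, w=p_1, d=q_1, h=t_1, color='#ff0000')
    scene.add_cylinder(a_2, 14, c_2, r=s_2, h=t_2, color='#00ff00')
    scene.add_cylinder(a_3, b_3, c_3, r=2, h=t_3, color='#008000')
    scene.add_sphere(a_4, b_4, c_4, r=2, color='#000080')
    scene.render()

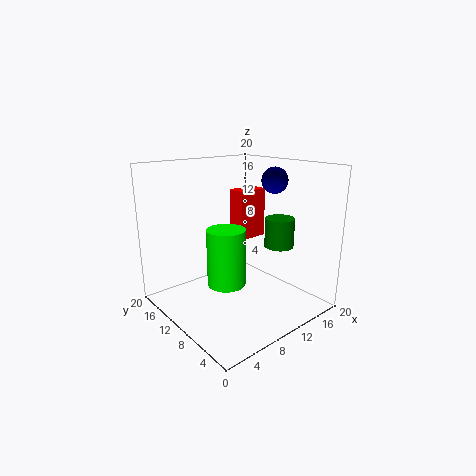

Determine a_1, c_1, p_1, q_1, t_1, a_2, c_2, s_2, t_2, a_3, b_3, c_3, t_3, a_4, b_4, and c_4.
a_1 = 15, c_1 = 7, p_1 = 5, q_1 = 3, t_1 = 8, a_2 = 11, c_2 = 1, s_2 = 3, t_2 = 9, a_3 = 14, b_3 = 6, c_3 = 9, t_3 = 4, a_4 = 18, b_4 = 11, c_4 = 17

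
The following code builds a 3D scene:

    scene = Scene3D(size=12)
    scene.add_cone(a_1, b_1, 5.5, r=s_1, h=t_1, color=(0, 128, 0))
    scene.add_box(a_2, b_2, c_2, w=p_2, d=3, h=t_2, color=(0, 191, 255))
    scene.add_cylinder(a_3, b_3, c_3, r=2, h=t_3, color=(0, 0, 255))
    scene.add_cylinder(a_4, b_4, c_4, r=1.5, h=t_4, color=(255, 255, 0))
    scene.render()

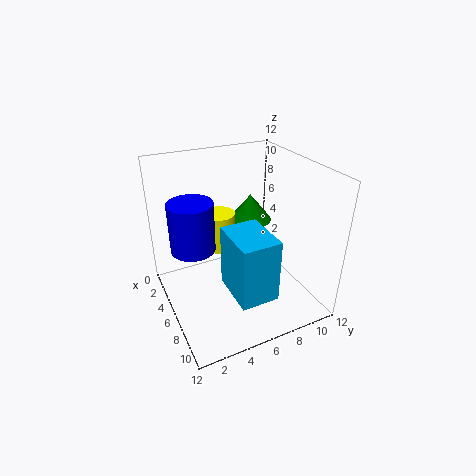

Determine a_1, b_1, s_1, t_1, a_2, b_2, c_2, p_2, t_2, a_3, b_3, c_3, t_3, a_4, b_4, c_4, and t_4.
a_1 = 2.5, b_1 = 9, s_1 = 2, t_1 = 2.5, a_2 = 7, b_2 = 4, c_2 = 3, p_2 = 4, t_2 = 5, a_3 = 3, b_3 = 3, c_3 = 4, t_3 = 4.5, a_4 = 2, b_4 = 6, c_4 = 3, t_4 = 3.5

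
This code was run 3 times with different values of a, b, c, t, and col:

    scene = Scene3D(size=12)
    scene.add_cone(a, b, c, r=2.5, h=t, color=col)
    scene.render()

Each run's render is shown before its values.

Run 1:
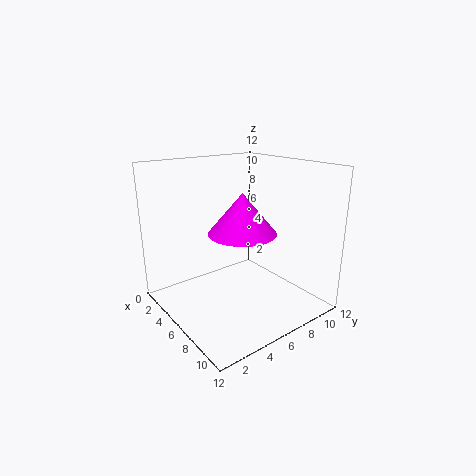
a = 8.5, b = 4.5, c = 7.5, t = 3, col = 'magenta'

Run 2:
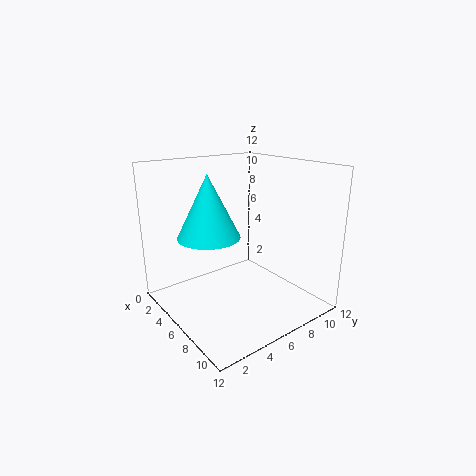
a = 5.5, b = 3.5, c = 6.5, t = 5, col = 'cyan'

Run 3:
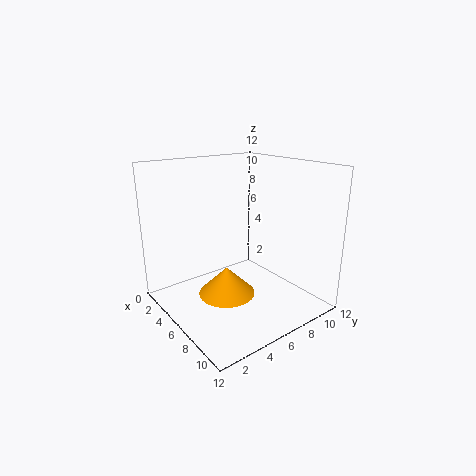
a = 5, b = 5.5, c = 0.5, t = 2.5, col = 'orange'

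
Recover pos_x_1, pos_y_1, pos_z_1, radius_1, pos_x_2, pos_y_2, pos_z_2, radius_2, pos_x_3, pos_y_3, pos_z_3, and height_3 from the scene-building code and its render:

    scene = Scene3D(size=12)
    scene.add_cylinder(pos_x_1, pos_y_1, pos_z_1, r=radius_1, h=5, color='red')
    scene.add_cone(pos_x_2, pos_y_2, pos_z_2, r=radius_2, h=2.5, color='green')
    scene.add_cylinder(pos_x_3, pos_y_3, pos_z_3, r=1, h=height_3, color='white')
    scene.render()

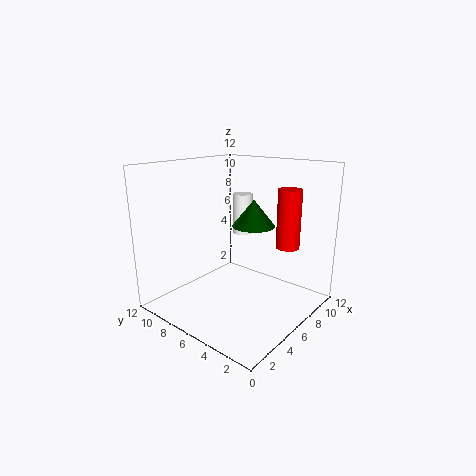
pos_x_1 = 9
pos_y_1 = 3
pos_z_1 = 5
radius_1 = 1
pos_x_2 = 9.5
pos_y_2 = 7
pos_z_2 = 6
radius_2 = 2
pos_x_3 = 11
pos_y_3 = 9.5
pos_z_3 = 4.5
height_3 = 4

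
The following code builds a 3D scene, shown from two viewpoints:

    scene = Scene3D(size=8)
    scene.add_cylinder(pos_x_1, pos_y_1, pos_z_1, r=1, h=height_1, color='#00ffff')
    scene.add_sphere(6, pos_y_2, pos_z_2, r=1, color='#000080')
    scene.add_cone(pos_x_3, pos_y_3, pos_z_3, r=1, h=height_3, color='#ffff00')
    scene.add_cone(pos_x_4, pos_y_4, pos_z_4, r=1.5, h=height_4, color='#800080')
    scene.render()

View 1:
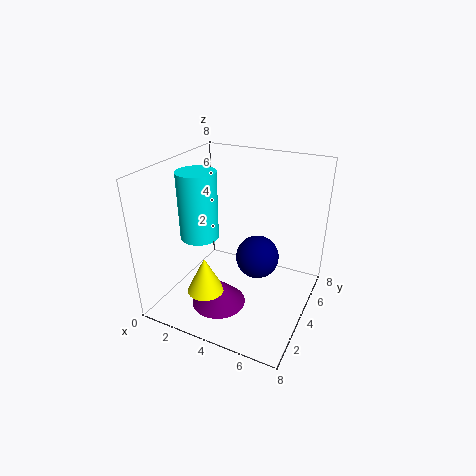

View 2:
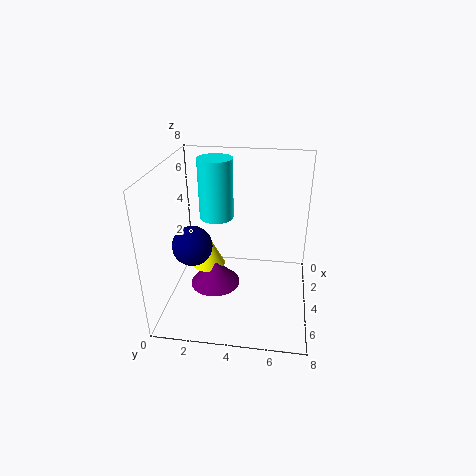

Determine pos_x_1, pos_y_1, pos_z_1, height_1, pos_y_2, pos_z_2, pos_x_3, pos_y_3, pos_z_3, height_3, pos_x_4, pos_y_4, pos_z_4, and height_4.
pos_x_1 = 2.5, pos_y_1 = 2.5, pos_z_1 = 4.5, height_1 = 3.5, pos_y_2 = 2, pos_z_2 = 4.5, pos_x_3 = 3, pos_y_3 = 2, pos_z_3 = 1.5, height_3 = 2, pos_x_4 = 3.5, pos_y_4 = 2.5, pos_z_4 = 0.5, height_4 = 1.5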